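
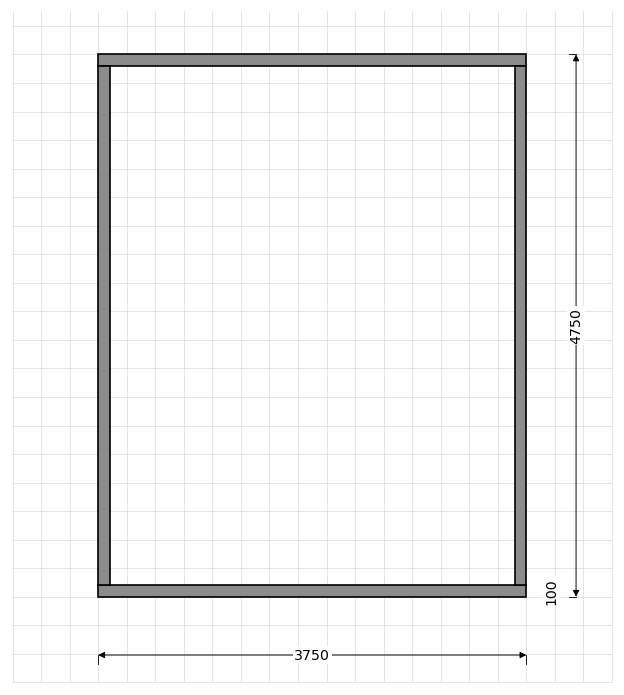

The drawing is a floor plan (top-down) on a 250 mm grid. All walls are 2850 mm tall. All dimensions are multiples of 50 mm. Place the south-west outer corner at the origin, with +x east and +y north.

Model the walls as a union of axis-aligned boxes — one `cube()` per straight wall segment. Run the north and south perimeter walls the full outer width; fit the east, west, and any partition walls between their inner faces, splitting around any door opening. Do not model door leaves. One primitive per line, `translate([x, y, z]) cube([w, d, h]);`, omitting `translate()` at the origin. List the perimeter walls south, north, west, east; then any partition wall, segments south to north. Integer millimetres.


cube([3750, 100, 2850]);
translate([0, 4650, 0]) cube([3750, 100, 2850]);
translate([0, 100, 0]) cube([100, 4550, 2850]);
translate([3650, 100, 0]) cube([100, 4550, 2850]);


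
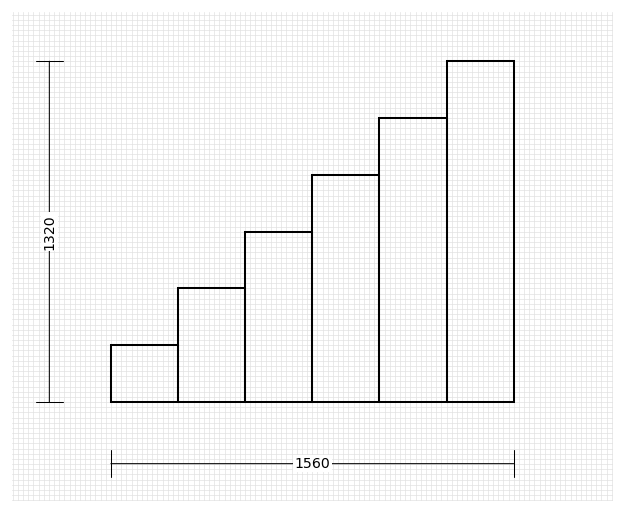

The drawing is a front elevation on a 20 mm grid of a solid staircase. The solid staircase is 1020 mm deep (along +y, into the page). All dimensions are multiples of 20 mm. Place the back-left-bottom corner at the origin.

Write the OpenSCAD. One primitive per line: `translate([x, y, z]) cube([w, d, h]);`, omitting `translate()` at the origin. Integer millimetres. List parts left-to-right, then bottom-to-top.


cube([260, 1020, 220]);
translate([260, 0, 0]) cube([260, 1020, 440]);
translate([520, 0, 0]) cube([260, 1020, 660]);
translate([780, 0, 0]) cube([260, 1020, 880]);
translate([1040, 0, 0]) cube([260, 1020, 1100]);
translate([1300, 0, 0]) cube([260, 1020, 1320]);


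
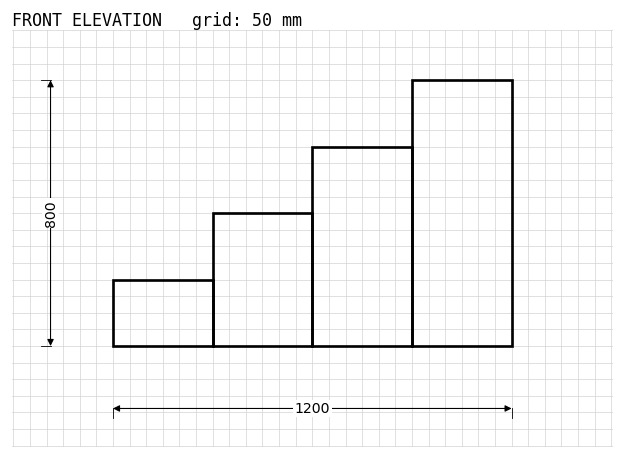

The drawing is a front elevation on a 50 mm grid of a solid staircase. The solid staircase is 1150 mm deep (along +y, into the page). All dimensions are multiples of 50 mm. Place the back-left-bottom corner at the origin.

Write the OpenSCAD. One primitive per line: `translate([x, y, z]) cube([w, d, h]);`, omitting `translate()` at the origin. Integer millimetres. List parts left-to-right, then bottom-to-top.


cube([300, 1150, 200]);
translate([300, 0, 0]) cube([300, 1150, 400]);
translate([600, 0, 0]) cube([300, 1150, 600]);
translate([900, 0, 0]) cube([300, 1150, 800]);


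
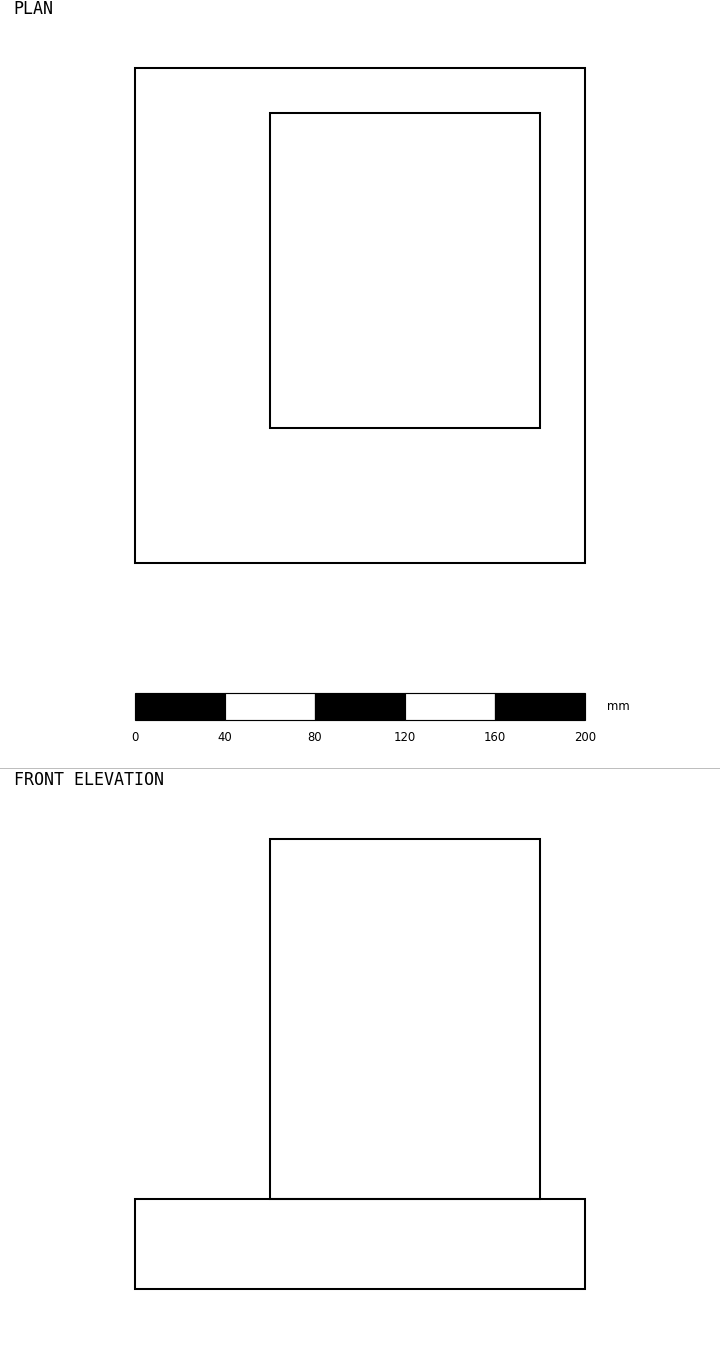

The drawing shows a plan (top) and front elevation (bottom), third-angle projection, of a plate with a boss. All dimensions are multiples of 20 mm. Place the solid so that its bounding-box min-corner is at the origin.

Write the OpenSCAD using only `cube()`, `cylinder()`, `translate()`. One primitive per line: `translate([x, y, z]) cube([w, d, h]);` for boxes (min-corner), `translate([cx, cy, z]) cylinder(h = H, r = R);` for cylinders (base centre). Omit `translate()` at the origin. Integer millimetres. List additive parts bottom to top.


cube([200, 220, 40]);
translate([60, 60, 40]) cube([120, 140, 160]);


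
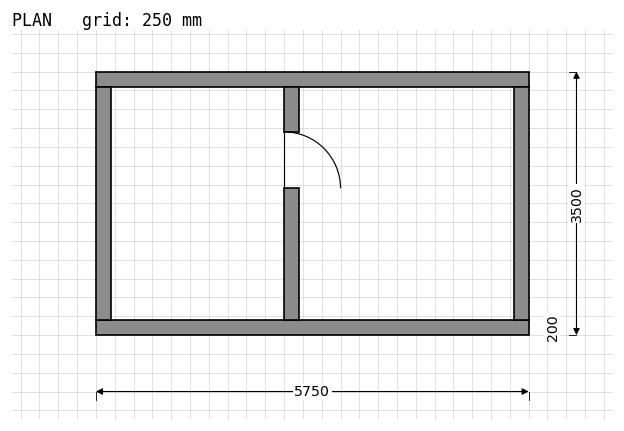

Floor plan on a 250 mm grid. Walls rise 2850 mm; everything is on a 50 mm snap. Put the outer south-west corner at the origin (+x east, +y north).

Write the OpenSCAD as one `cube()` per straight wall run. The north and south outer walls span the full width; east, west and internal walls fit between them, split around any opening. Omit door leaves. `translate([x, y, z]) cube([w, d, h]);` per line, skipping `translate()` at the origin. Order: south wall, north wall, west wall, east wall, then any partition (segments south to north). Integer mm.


cube([5750, 200, 2850]);
translate([0, 3300, 0]) cube([5750, 200, 2850]);
translate([0, 200, 0]) cube([200, 3100, 2850]);
translate([5550, 200, 0]) cube([200, 3100, 2850]);
translate([2500, 200, 0]) cube([200, 1750, 2850]);
translate([2500, 2700, 0]) cube([200, 600, 2850]);


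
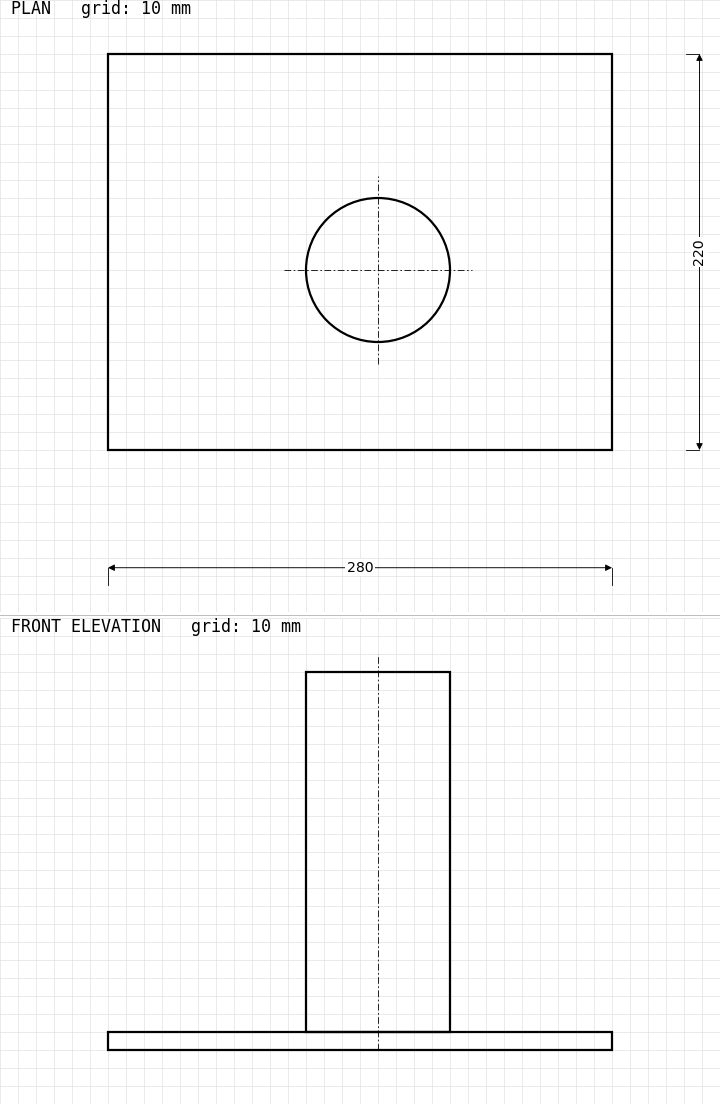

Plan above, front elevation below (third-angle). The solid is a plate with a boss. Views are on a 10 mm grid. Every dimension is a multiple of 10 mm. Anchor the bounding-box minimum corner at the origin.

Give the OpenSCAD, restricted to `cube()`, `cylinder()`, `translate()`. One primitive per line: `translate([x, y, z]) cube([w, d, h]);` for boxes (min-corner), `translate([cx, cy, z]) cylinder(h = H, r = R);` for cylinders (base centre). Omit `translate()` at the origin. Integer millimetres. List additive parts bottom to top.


cube([280, 220, 10]);
translate([150, 100, 10]) cylinder(h = 200, r = 40);


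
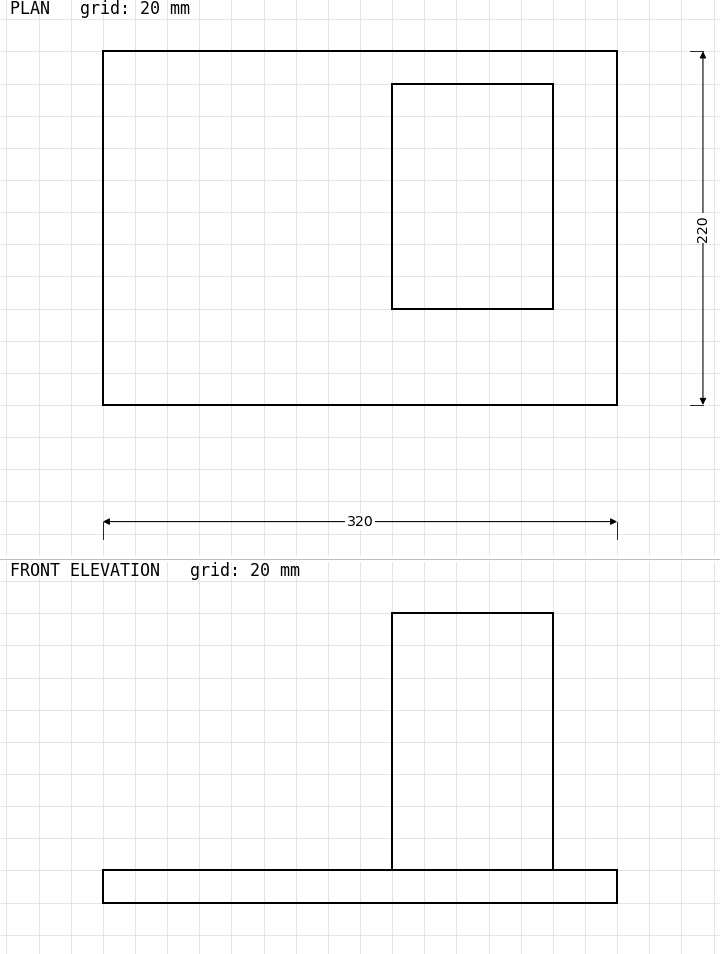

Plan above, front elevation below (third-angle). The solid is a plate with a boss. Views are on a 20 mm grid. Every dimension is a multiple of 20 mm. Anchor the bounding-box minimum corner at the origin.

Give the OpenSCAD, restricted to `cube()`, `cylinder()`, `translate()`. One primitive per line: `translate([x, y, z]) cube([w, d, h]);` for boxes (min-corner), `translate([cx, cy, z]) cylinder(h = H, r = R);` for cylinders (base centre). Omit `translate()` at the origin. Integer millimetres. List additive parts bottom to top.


cube([320, 220, 20]);
translate([180, 60, 20]) cube([100, 140, 160]);


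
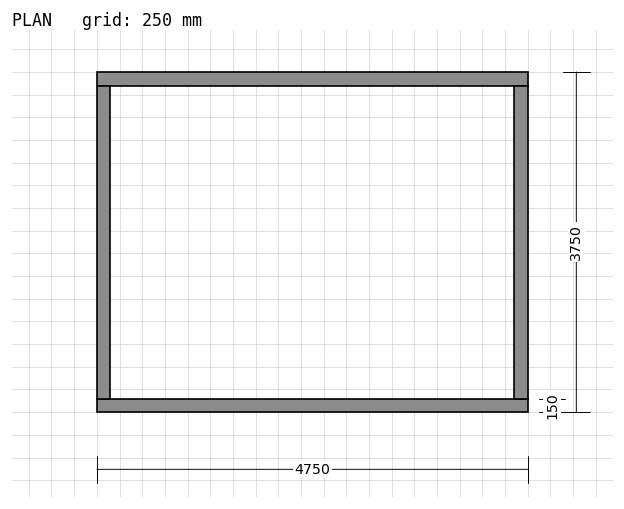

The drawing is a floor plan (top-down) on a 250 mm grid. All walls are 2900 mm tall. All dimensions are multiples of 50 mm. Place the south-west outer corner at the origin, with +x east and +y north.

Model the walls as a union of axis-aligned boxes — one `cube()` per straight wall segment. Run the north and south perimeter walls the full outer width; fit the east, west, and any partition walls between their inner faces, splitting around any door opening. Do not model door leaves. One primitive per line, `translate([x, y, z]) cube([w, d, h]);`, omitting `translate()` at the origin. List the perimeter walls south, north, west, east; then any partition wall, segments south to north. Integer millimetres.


cube([4750, 150, 2900]);
translate([0, 3600, 0]) cube([4750, 150, 2900]);
translate([0, 150, 0]) cube([150, 3450, 2900]);
translate([4600, 150, 0]) cube([150, 3450, 2900]);


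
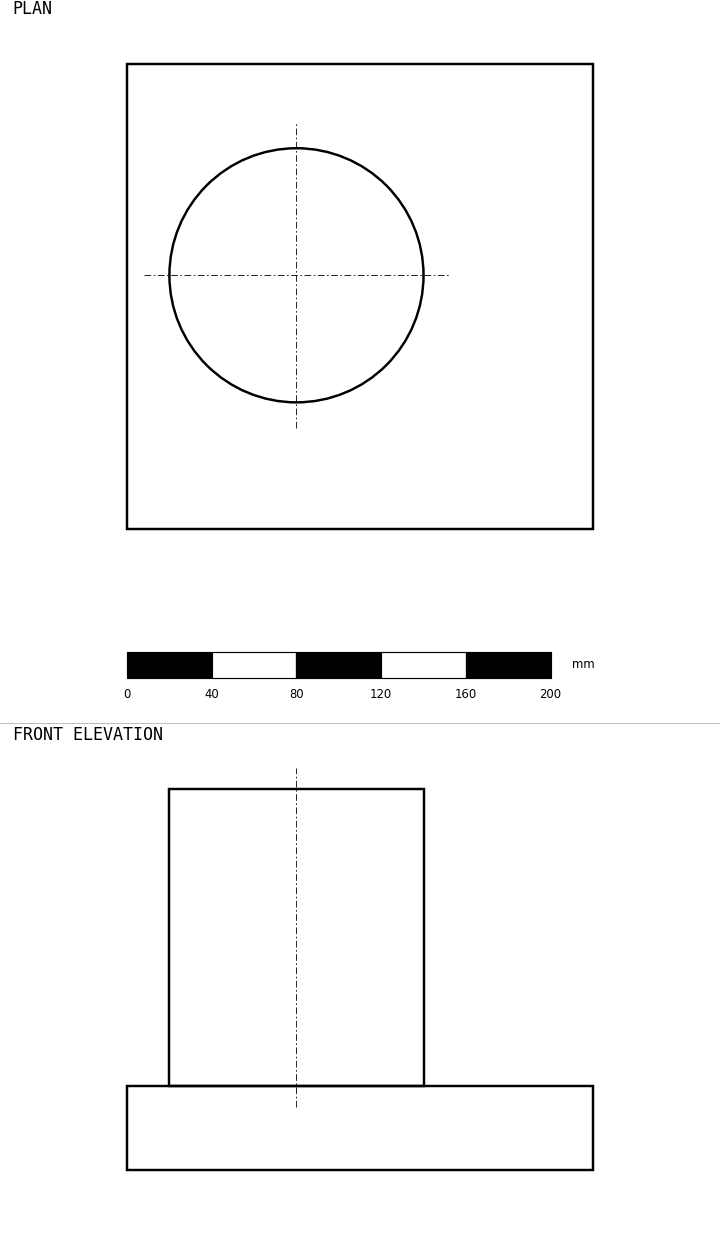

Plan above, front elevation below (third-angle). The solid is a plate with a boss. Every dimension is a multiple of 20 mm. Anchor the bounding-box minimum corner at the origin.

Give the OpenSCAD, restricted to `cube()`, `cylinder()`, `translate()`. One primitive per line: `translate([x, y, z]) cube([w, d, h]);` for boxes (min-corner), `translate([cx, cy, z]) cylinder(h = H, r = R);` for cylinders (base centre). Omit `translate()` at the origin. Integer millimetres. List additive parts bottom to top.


cube([220, 220, 40]);
translate([80, 120, 40]) cylinder(h = 140, r = 60);


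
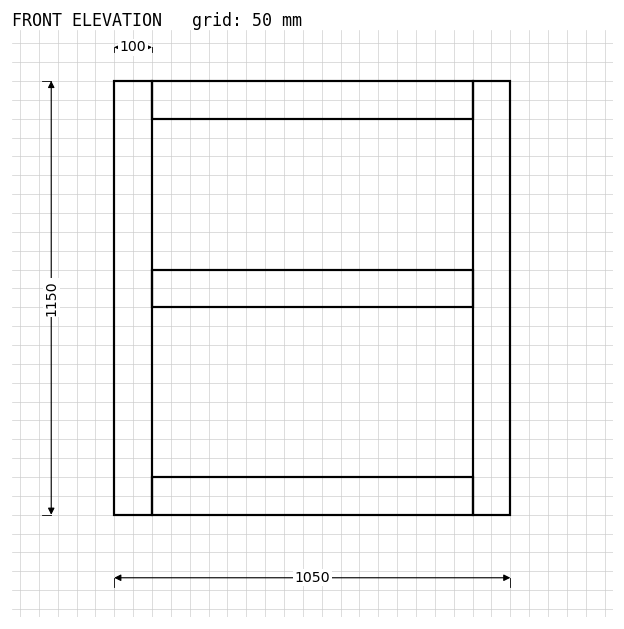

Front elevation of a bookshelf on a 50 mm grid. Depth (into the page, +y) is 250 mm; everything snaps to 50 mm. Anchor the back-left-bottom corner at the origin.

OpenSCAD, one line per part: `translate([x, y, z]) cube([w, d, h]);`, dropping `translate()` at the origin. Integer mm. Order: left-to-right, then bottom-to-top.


cube([100, 250, 1150]);
translate([100, 0, 0]) cube([850, 250, 100]);
translate([100, 0, 550]) cube([850, 250, 100]);
translate([100, 0, 1050]) cube([850, 250, 100]);
translate([950, 0, 0]) cube([100, 250, 1150]);


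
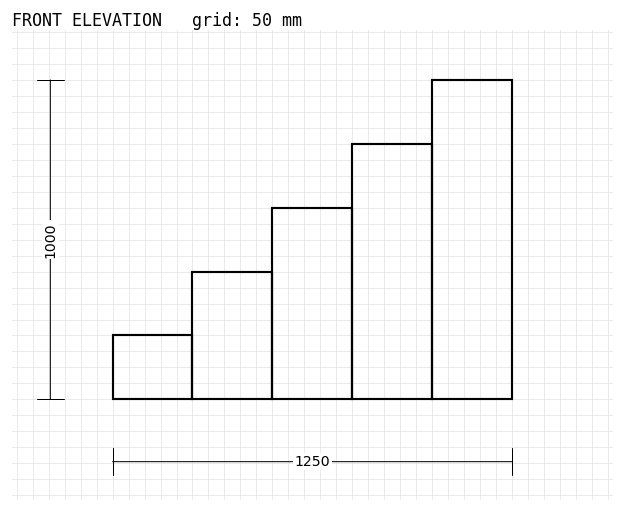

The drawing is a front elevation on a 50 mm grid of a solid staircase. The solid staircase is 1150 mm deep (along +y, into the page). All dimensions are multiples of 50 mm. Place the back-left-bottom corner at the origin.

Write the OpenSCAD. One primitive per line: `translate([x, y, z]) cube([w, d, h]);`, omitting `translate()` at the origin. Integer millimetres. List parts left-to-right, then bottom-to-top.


cube([250, 1150, 200]);
translate([250, 0, 0]) cube([250, 1150, 400]);
translate([500, 0, 0]) cube([250, 1150, 600]);
translate([750, 0, 0]) cube([250, 1150, 800]);
translate([1000, 0, 0]) cube([250, 1150, 1000]);


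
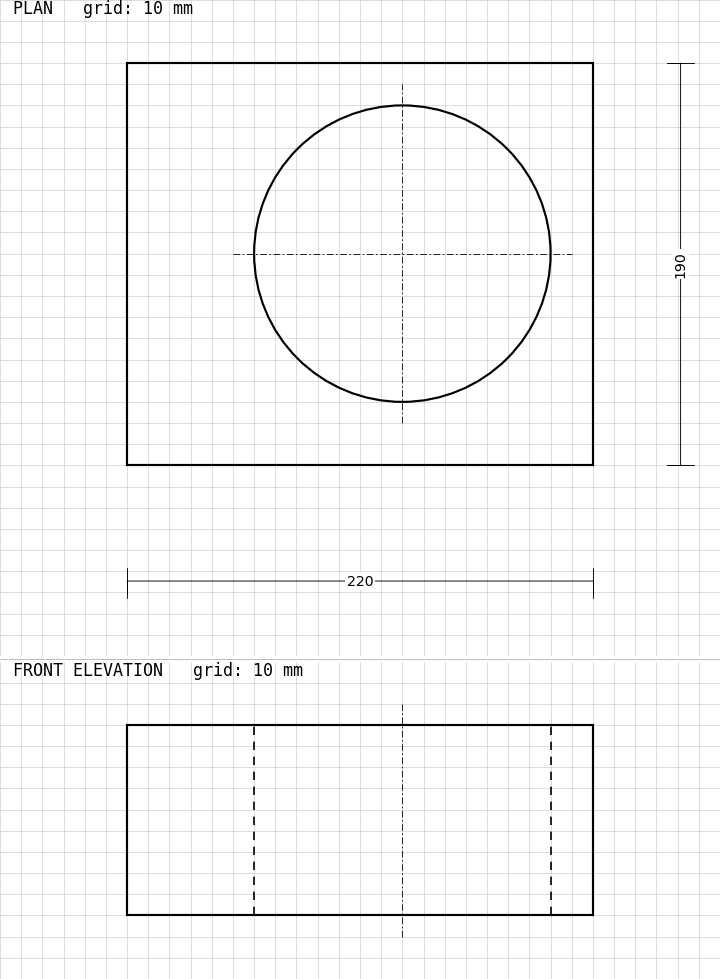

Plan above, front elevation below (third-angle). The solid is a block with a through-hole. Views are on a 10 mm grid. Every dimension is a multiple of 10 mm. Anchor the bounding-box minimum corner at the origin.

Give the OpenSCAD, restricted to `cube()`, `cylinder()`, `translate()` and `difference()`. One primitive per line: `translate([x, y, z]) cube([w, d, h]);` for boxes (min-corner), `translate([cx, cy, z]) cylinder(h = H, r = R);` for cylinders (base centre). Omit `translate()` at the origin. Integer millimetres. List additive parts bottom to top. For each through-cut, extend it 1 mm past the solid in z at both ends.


difference() {
  cube([220, 190, 90]);
  translate([130, 100, -1]) cylinder(h = 92, r = 70);
}


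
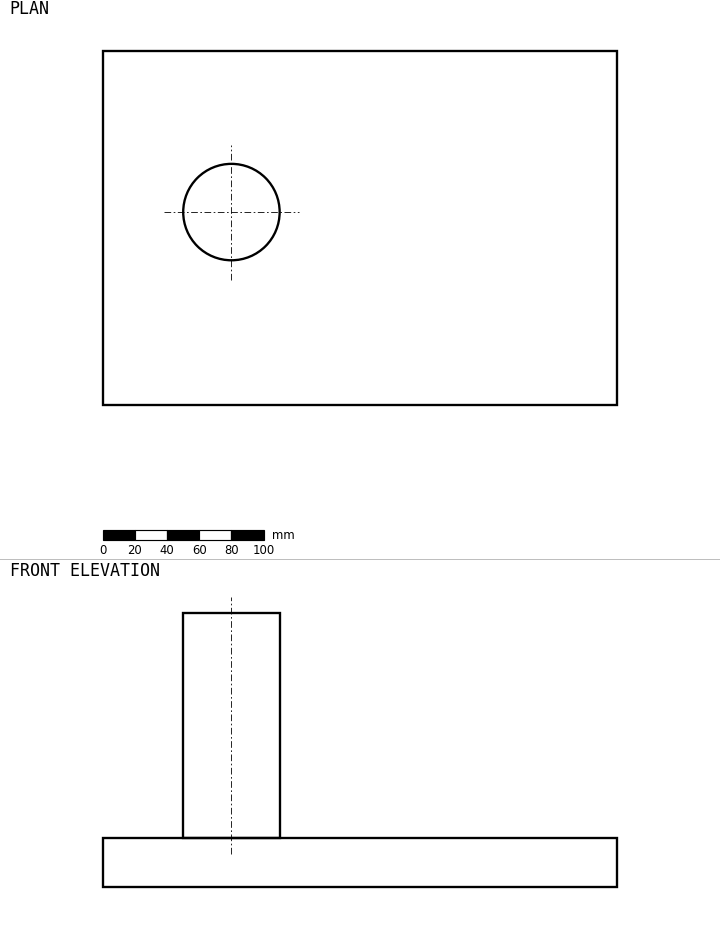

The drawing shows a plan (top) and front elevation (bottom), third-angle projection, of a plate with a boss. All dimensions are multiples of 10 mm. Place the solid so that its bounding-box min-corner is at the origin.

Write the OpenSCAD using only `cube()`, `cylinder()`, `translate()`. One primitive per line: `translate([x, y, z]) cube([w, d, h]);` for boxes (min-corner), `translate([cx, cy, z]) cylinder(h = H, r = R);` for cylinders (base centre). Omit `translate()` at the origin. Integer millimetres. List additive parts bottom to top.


cube([320, 220, 30]);
translate([80, 120, 30]) cylinder(h = 140, r = 30);


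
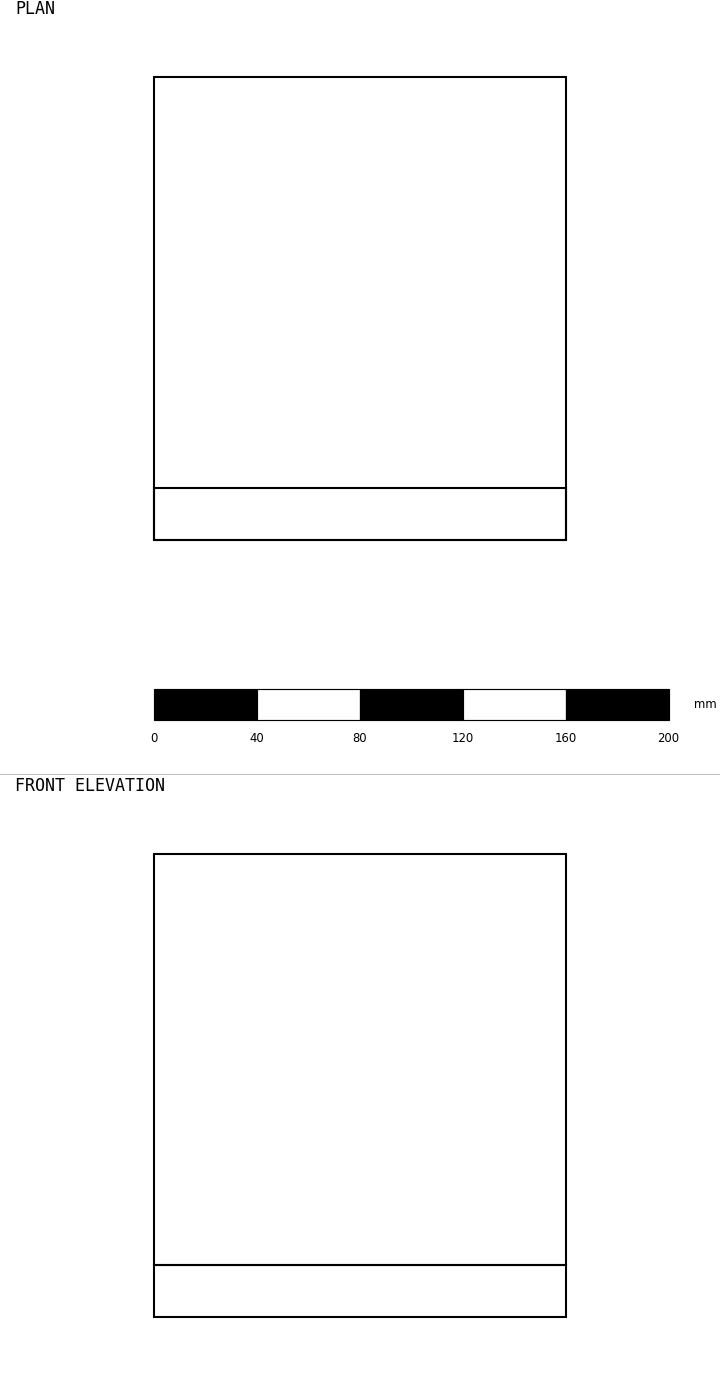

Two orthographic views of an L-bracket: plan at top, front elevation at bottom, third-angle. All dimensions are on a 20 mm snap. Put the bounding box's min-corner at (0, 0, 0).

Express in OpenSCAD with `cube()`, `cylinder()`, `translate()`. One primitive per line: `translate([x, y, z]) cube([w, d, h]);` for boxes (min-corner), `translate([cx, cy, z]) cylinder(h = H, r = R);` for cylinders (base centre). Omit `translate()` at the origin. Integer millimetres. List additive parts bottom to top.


cube([160, 180, 20]);
translate([0, 0, 20]) cube([160, 20, 160]);


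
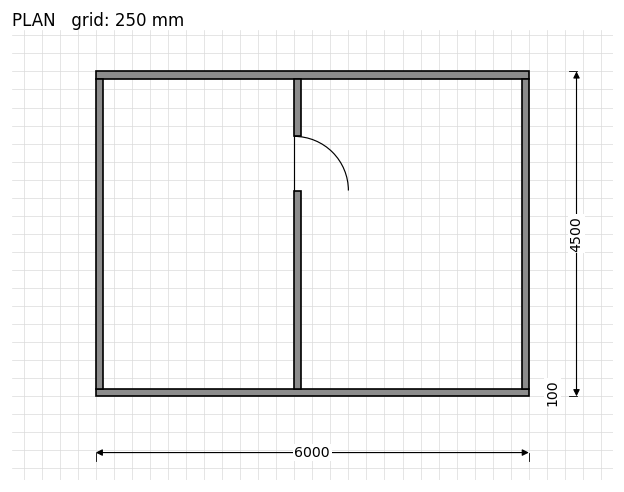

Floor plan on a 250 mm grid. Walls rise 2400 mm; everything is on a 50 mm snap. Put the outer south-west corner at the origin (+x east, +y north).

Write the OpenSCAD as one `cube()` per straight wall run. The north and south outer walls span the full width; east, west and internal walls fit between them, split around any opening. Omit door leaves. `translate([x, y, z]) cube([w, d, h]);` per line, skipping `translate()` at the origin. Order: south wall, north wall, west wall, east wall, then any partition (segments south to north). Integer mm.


cube([6000, 100, 2400]);
translate([0, 4400, 0]) cube([6000, 100, 2400]);
translate([0, 100, 0]) cube([100, 4300, 2400]);
translate([5900, 100, 0]) cube([100, 4300, 2400]);
translate([2750, 100, 0]) cube([100, 2750, 2400]);
translate([2750, 3600, 0]) cube([100, 800, 2400]);


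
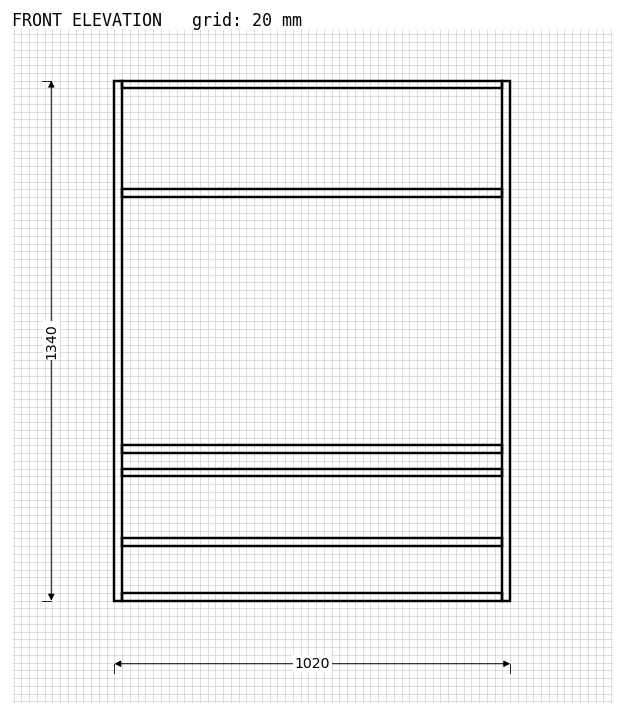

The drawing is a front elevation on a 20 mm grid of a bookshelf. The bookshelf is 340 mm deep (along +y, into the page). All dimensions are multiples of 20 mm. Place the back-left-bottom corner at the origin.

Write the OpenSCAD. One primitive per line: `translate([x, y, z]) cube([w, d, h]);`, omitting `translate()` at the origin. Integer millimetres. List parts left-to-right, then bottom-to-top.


cube([20, 340, 1340]);
translate([20, 0, 0]) cube([980, 340, 20]);
translate([20, 0, 140]) cube([980, 340, 20]);
translate([20, 0, 320]) cube([980, 340, 20]);
translate([20, 0, 380]) cube([980, 340, 20]);
translate([20, 0, 1040]) cube([980, 340, 20]);
translate([20, 0, 1320]) cube([980, 340, 20]);
translate([1000, 0, 0]) cube([20, 340, 1340]);


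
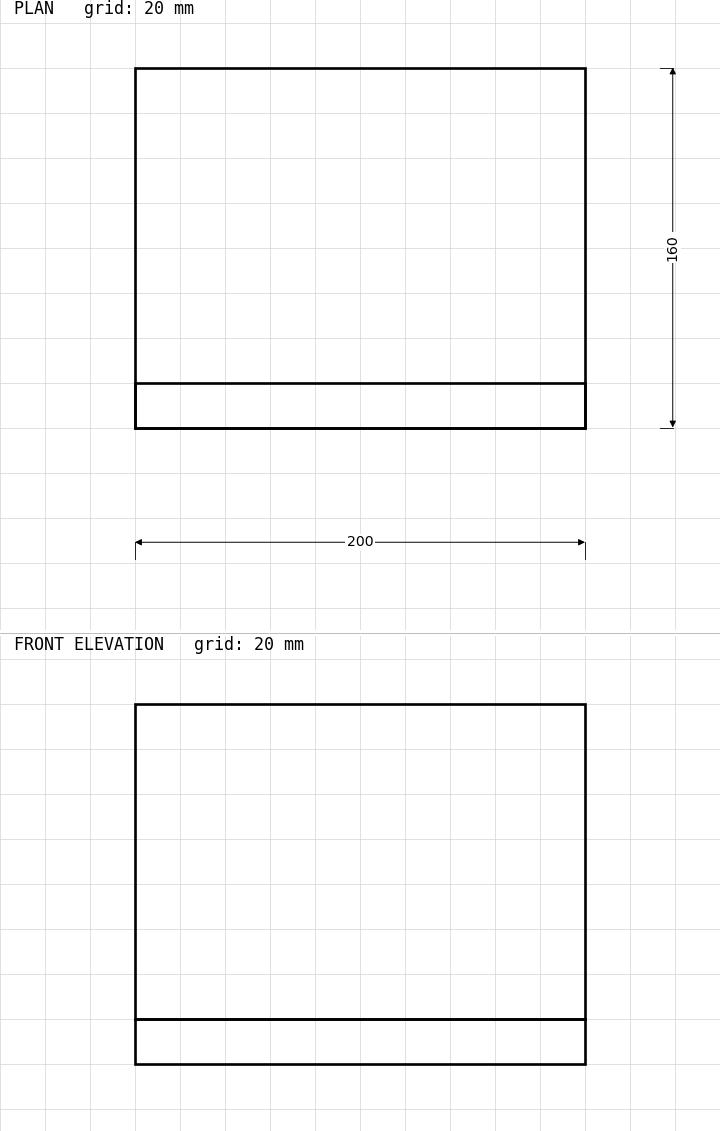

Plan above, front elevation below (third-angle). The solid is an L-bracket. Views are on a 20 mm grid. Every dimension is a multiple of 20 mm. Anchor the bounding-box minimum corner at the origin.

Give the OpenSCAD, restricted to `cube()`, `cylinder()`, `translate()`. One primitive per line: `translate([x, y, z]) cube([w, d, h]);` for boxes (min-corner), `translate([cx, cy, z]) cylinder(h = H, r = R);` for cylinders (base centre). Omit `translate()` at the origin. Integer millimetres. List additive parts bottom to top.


cube([200, 160, 20]);
translate([0, 0, 20]) cube([200, 20, 140]);


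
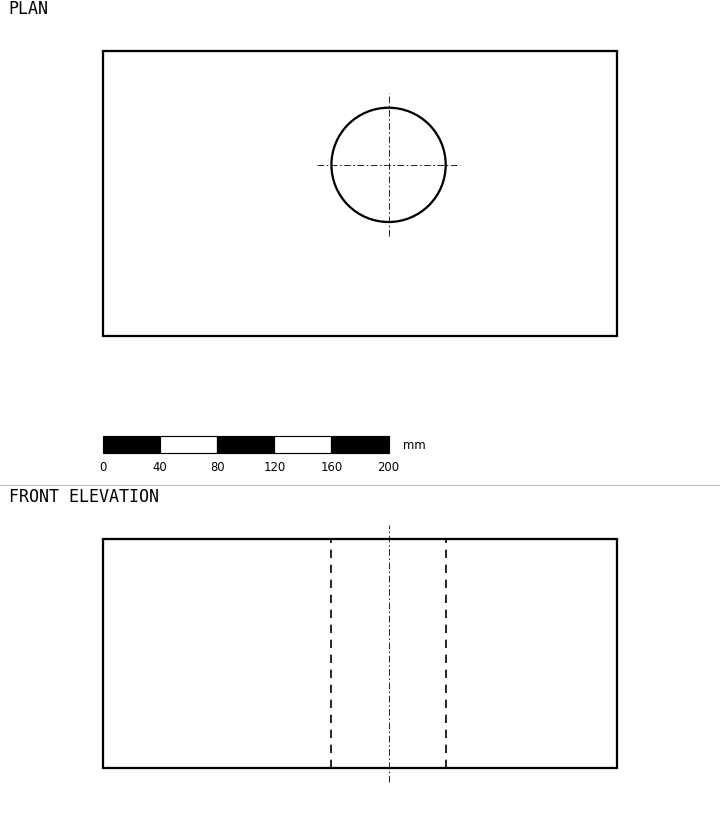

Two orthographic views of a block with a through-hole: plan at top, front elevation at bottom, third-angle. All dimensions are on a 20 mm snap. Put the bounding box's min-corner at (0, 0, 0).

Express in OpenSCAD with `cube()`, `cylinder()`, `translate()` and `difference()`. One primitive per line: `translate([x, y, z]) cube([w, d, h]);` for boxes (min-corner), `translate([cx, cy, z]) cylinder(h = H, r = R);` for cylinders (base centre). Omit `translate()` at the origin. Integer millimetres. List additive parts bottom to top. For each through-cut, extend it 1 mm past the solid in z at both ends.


difference() {
  cube([360, 200, 160]);
  translate([200, 120, -1]) cylinder(h = 162, r = 40);
}


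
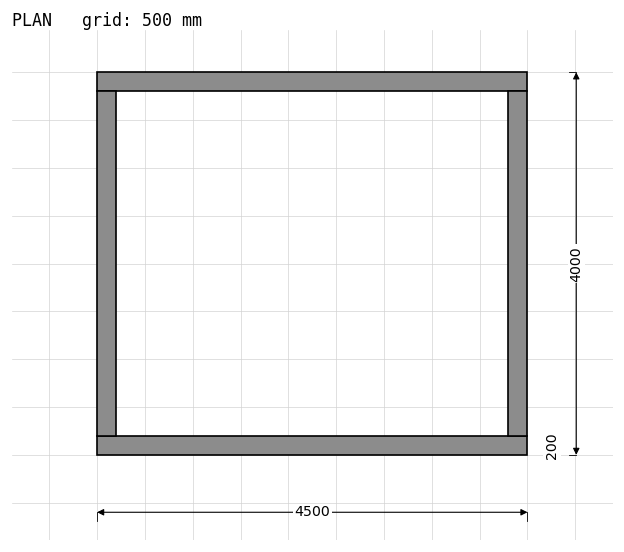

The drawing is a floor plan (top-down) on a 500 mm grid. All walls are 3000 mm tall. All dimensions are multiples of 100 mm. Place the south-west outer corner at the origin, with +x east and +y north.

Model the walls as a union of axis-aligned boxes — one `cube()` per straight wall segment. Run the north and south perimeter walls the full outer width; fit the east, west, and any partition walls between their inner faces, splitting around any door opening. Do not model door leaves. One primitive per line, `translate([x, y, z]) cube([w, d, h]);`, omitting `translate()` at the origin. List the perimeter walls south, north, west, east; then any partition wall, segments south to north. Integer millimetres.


cube([4500, 200, 3000]);
translate([0, 3800, 0]) cube([4500, 200, 3000]);
translate([0, 200, 0]) cube([200, 3600, 3000]);
translate([4300, 200, 0]) cube([200, 3600, 3000]);


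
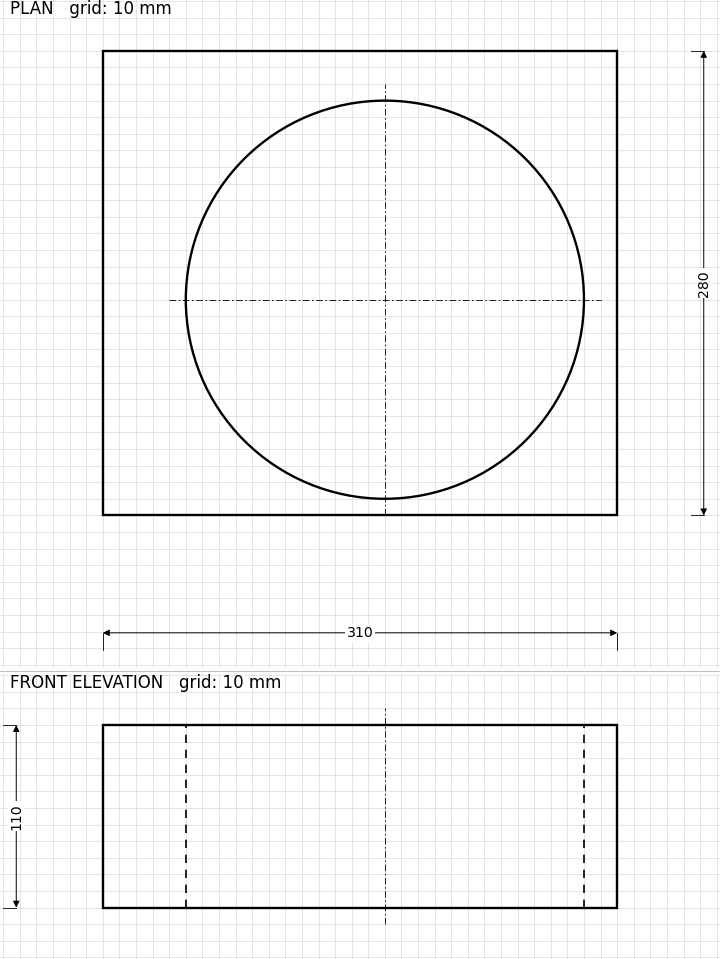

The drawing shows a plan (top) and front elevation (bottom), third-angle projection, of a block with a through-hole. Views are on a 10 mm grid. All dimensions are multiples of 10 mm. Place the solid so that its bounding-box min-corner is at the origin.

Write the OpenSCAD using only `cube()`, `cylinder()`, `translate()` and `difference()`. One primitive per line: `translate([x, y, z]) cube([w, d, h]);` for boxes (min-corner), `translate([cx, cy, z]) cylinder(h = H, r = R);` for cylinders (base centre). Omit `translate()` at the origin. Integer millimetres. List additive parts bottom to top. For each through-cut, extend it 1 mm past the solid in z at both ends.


difference() {
  cube([310, 280, 110]);
  translate([170, 130, -1]) cylinder(h = 112, r = 120);
}


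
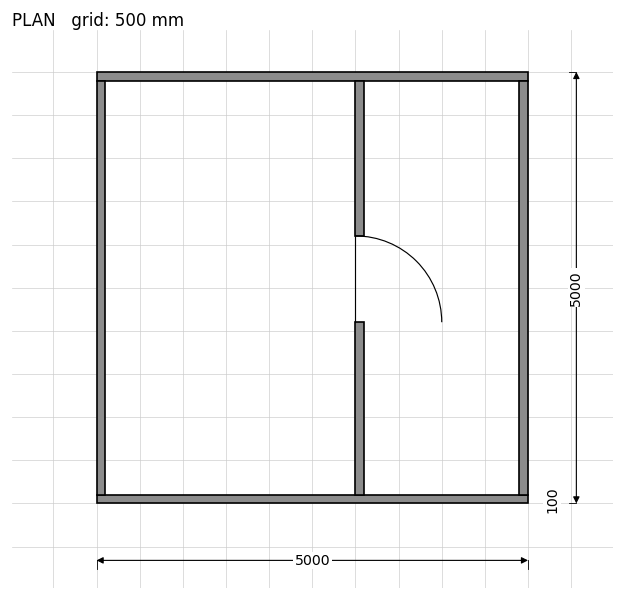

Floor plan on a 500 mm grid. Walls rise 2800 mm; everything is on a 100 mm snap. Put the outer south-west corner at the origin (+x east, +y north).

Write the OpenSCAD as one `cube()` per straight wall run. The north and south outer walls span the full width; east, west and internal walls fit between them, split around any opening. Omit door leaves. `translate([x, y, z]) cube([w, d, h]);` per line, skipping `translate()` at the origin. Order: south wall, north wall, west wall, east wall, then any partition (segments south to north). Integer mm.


cube([5000, 100, 2800]);
translate([0, 4900, 0]) cube([5000, 100, 2800]);
translate([0, 100, 0]) cube([100, 4800, 2800]);
translate([4900, 100, 0]) cube([100, 4800, 2800]);
translate([3000, 100, 0]) cube([100, 2000, 2800]);
translate([3000, 3100, 0]) cube([100, 1800, 2800]);


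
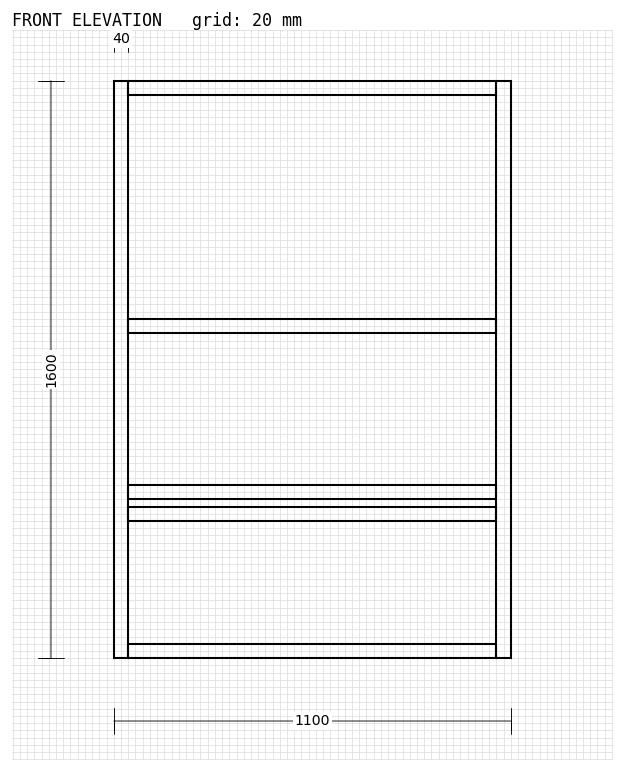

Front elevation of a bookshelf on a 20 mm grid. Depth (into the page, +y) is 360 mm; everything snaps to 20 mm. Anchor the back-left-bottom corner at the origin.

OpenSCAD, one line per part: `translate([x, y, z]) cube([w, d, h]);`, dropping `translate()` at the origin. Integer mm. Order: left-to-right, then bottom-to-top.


cube([40, 360, 1600]);
translate([40, 0, 0]) cube([1020, 360, 40]);
translate([40, 0, 380]) cube([1020, 360, 40]);
translate([40, 0, 440]) cube([1020, 360, 40]);
translate([40, 0, 900]) cube([1020, 360, 40]);
translate([40, 0, 1560]) cube([1020, 360, 40]);
translate([1060, 0, 0]) cube([40, 360, 1600]);


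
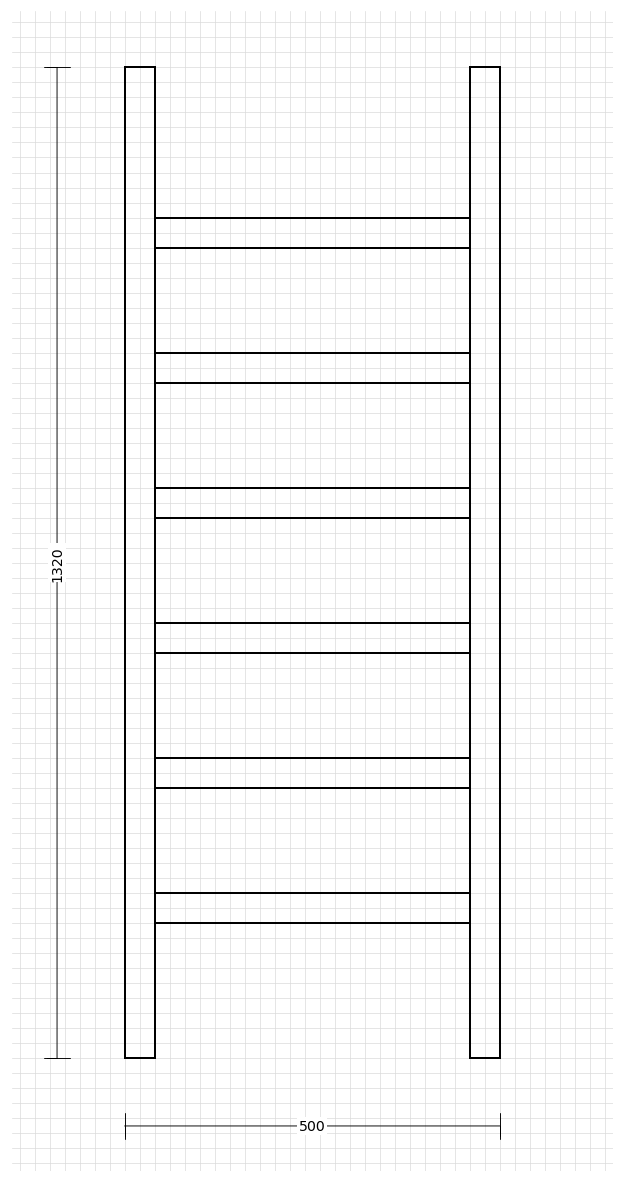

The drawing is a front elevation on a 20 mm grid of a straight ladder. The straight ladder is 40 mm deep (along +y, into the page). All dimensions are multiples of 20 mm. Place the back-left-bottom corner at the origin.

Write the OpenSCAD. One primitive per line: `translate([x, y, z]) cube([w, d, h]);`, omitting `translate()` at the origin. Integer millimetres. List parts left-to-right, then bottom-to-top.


cube([40, 40, 1320]);
translate([40, 0, 180]) cube([420, 40, 40]);
translate([40, 0, 360]) cube([420, 40, 40]);
translate([40, 0, 540]) cube([420, 40, 40]);
translate([40, 0, 720]) cube([420, 40, 40]);
translate([40, 0, 900]) cube([420, 40, 40]);
translate([40, 0, 1080]) cube([420, 40, 40]);
translate([460, 0, 0]) cube([40, 40, 1320]);


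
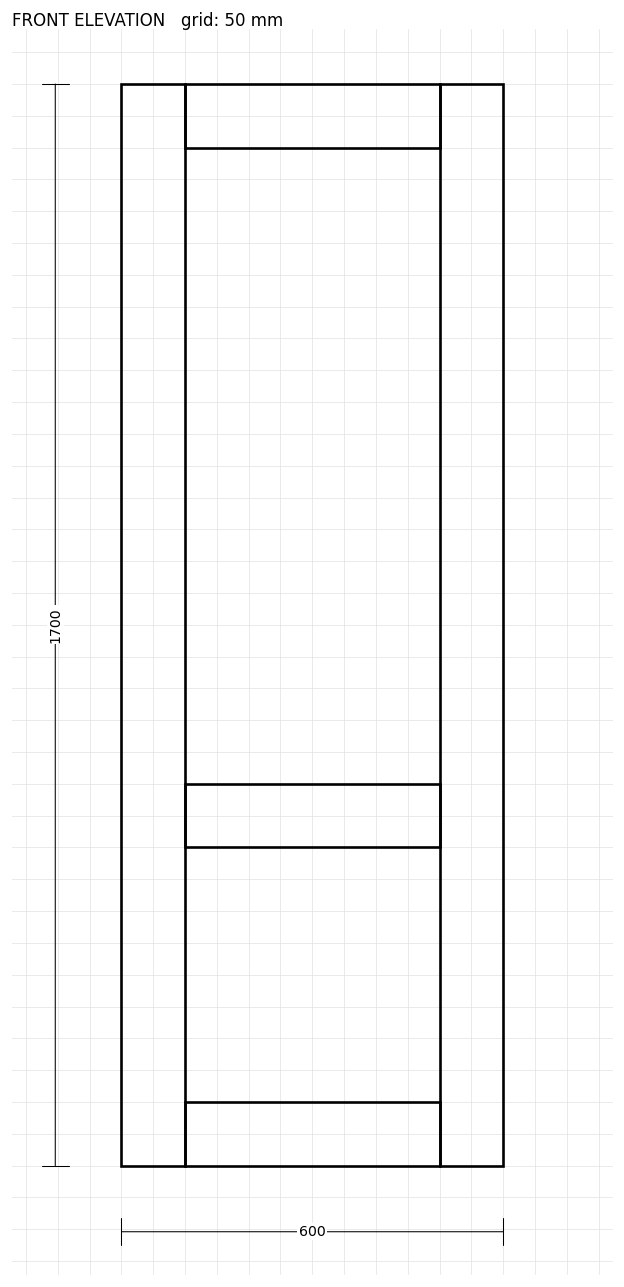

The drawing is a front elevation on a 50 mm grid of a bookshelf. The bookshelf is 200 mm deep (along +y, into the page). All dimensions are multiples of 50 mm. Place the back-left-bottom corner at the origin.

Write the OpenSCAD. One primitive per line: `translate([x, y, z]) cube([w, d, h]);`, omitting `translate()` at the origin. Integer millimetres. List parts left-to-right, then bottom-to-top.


cube([100, 200, 1700]);
translate([100, 0, 0]) cube([400, 200, 100]);
translate([100, 0, 500]) cube([400, 200, 100]);
translate([100, 0, 1600]) cube([400, 200, 100]);
translate([500, 0, 0]) cube([100, 200, 1700]);


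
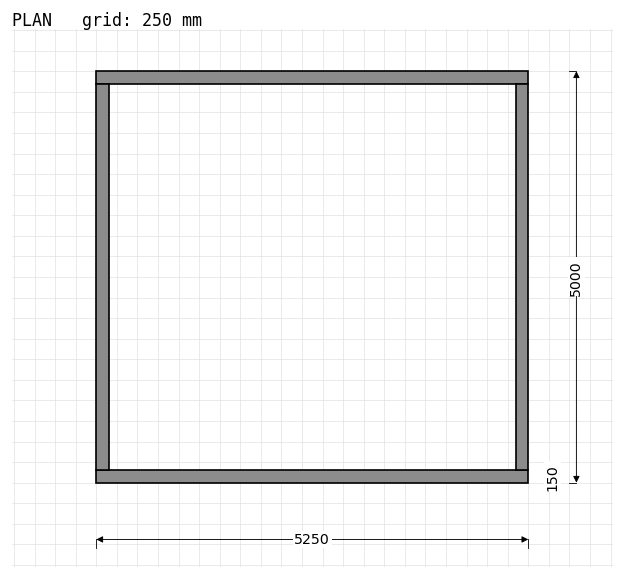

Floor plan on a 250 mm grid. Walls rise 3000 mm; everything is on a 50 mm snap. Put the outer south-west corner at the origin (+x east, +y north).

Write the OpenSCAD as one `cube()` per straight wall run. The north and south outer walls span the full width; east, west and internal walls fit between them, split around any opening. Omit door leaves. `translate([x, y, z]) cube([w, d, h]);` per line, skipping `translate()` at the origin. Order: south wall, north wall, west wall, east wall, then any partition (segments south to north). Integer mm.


cube([5250, 150, 3000]);
translate([0, 4850, 0]) cube([5250, 150, 3000]);
translate([0, 150, 0]) cube([150, 4700, 3000]);
translate([5100, 150, 0]) cube([150, 4700, 3000]);


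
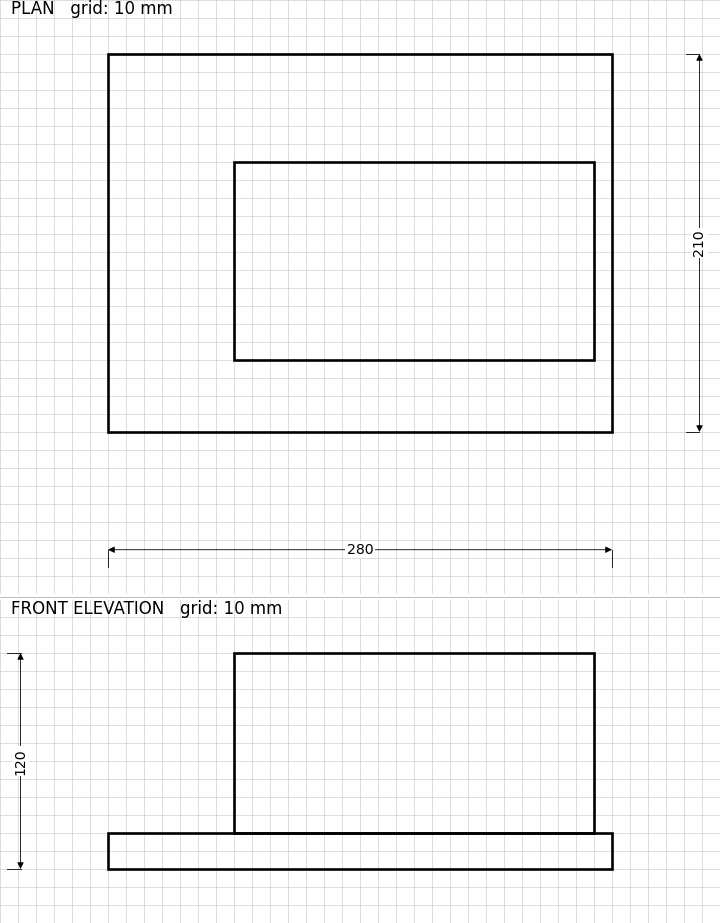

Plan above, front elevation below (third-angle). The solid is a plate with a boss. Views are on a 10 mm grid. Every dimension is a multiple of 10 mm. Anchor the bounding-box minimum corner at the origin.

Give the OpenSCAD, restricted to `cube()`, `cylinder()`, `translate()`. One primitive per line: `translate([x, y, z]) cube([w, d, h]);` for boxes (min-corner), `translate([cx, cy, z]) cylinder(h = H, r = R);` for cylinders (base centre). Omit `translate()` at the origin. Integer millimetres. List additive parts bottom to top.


cube([280, 210, 20]);
translate([70, 40, 20]) cube([200, 110, 100]);


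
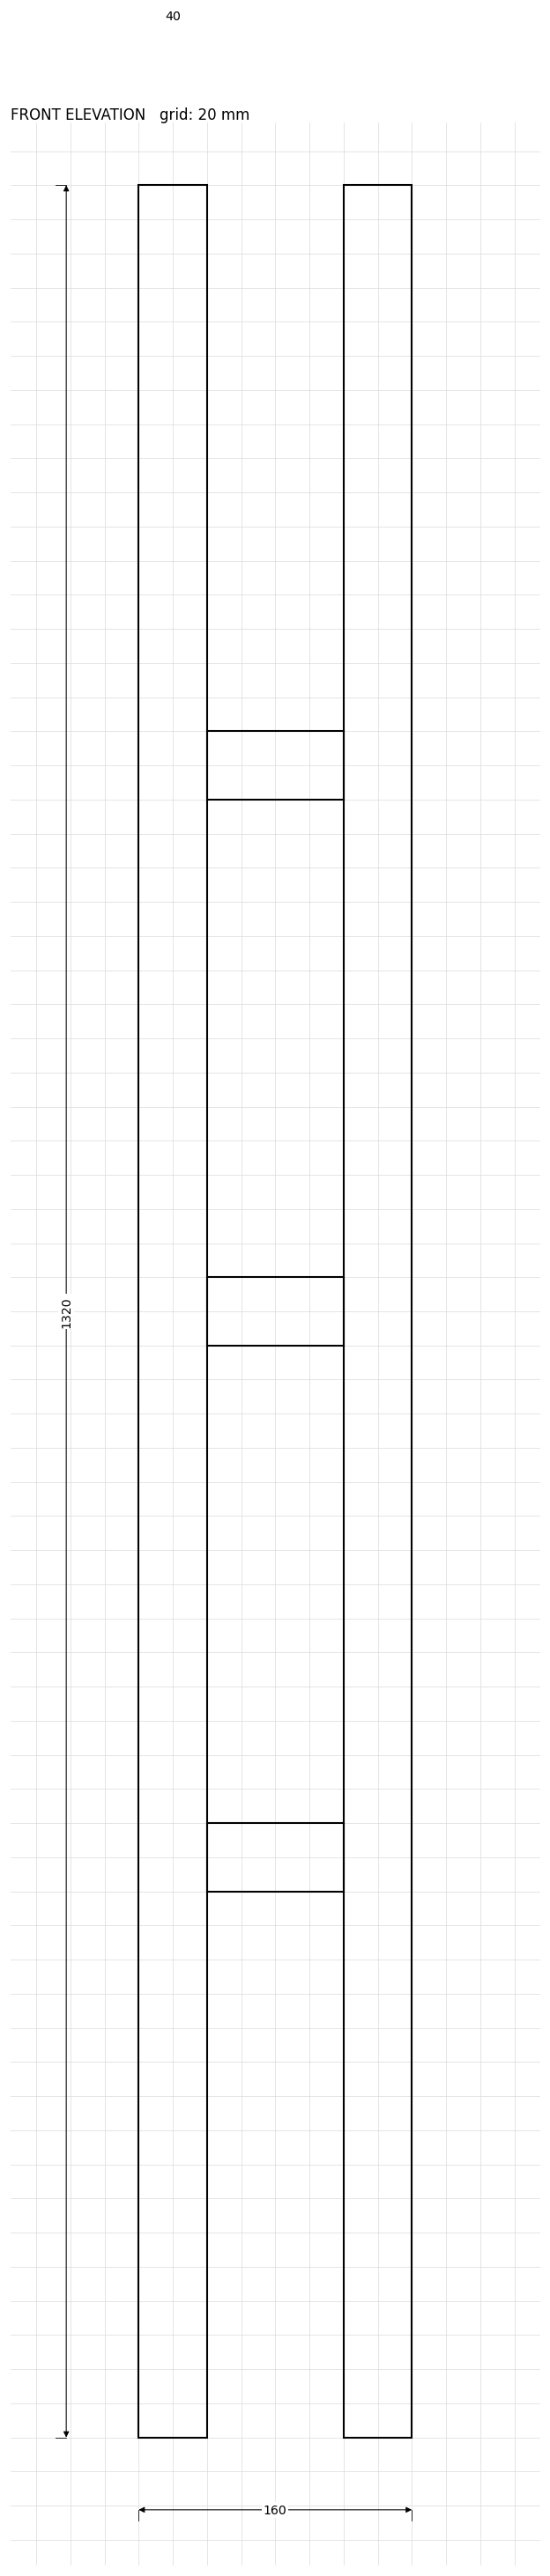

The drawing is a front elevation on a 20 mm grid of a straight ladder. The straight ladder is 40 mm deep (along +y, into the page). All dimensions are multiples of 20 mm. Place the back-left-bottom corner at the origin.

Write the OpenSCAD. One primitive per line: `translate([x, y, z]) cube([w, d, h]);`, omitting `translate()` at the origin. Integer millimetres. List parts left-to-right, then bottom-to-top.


cube([40, 40, 1320]);
translate([40, 0, 320]) cube([80, 40, 40]);
translate([40, 0, 640]) cube([80, 40, 40]);
translate([40, 0, 960]) cube([80, 40, 40]);
translate([120, 0, 0]) cube([40, 40, 1320]);


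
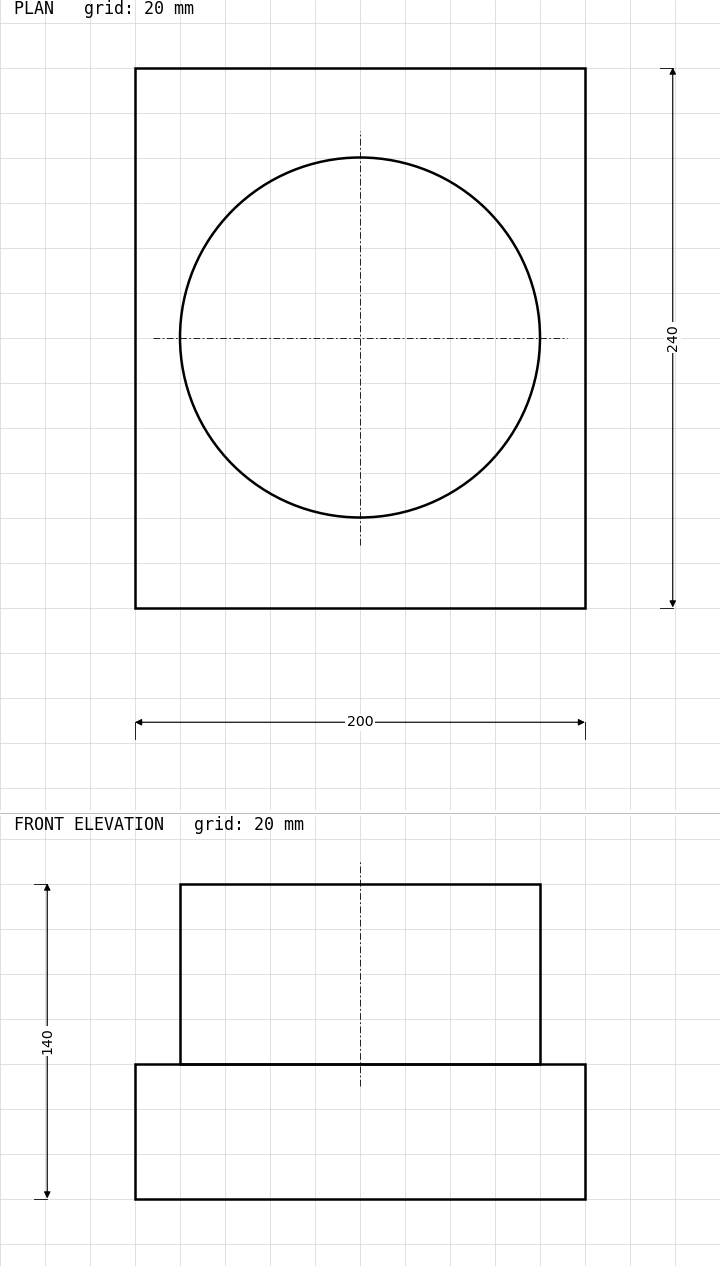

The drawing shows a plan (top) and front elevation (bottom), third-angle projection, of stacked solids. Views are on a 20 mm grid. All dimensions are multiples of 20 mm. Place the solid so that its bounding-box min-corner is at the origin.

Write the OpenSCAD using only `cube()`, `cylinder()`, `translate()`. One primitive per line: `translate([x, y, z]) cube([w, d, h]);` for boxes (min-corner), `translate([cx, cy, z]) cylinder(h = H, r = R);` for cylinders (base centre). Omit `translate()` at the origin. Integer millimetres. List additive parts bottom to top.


cube([200, 240, 60]);
translate([100, 120, 60]) cylinder(h = 80, r = 80);


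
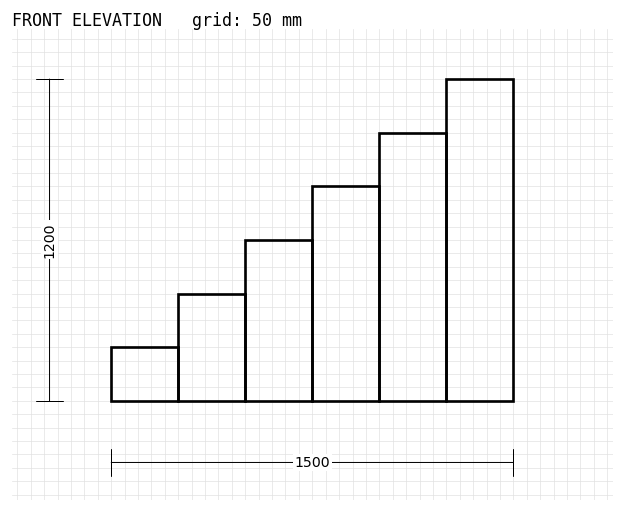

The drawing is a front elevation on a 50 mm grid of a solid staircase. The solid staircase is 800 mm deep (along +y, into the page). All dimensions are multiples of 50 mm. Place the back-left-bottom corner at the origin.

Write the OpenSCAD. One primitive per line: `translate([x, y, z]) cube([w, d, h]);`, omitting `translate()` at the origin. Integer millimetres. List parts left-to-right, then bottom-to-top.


cube([250, 800, 200]);
translate([250, 0, 0]) cube([250, 800, 400]);
translate([500, 0, 0]) cube([250, 800, 600]);
translate([750, 0, 0]) cube([250, 800, 800]);
translate([1000, 0, 0]) cube([250, 800, 1000]);
translate([1250, 0, 0]) cube([250, 800, 1200]);


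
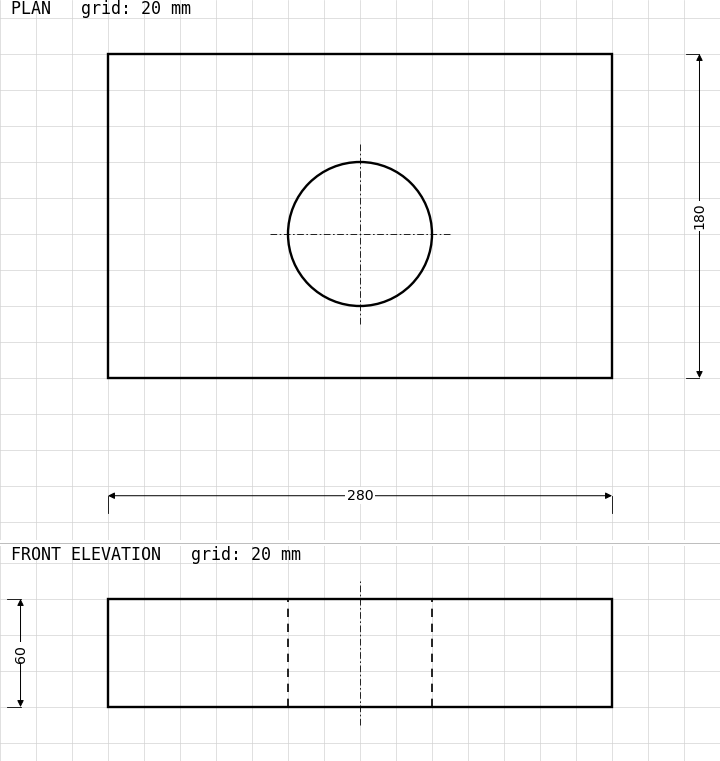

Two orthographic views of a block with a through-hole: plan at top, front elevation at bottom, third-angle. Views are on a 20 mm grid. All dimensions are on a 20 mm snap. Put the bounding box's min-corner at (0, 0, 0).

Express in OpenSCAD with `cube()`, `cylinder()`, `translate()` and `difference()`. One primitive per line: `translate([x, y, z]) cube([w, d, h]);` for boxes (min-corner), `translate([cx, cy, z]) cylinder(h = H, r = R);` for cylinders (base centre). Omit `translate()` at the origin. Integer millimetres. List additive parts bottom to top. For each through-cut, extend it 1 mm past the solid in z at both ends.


difference() {
  cube([280, 180, 60]);
  translate([140, 80, -1]) cylinder(h = 62, r = 40);
}


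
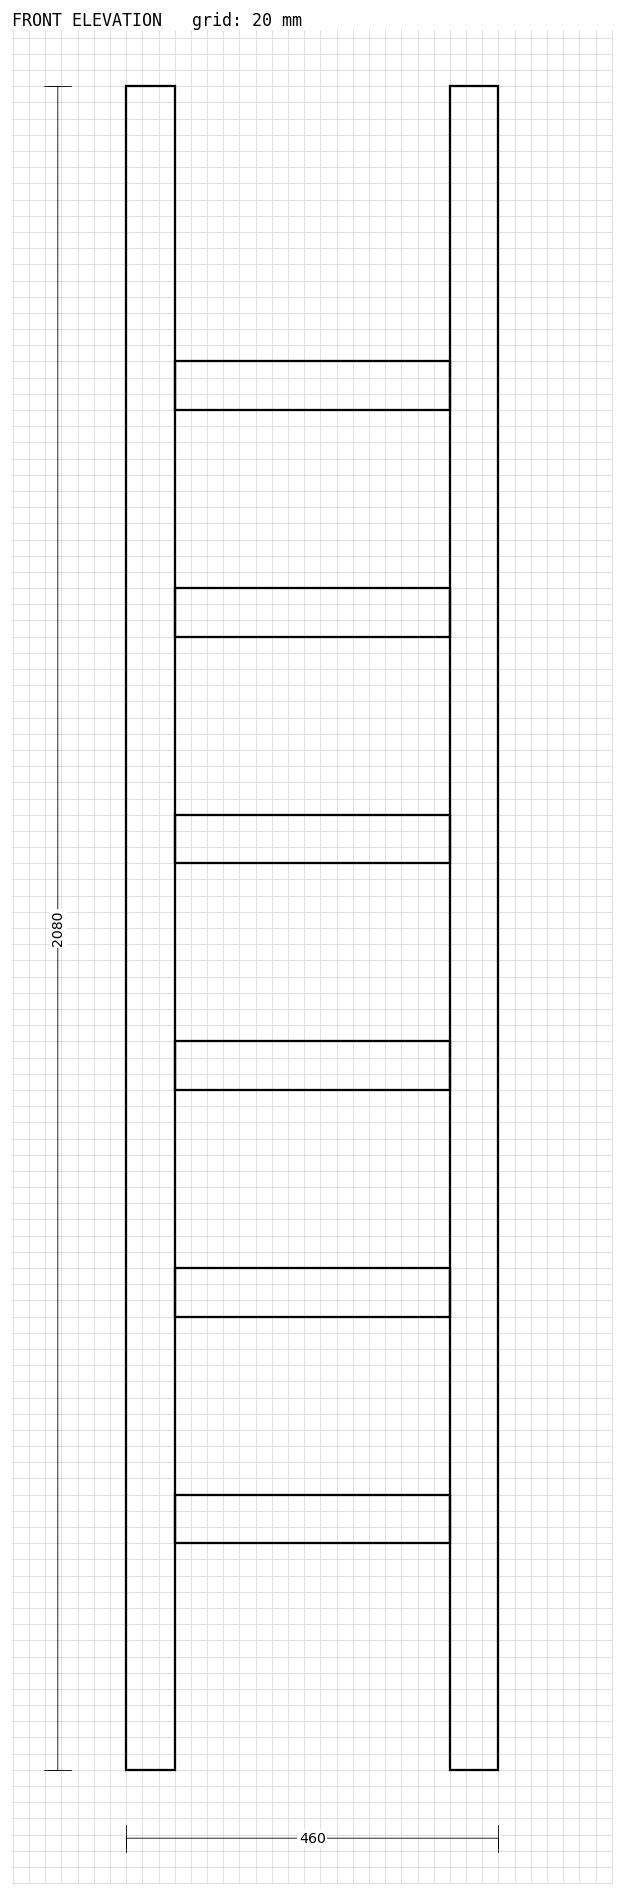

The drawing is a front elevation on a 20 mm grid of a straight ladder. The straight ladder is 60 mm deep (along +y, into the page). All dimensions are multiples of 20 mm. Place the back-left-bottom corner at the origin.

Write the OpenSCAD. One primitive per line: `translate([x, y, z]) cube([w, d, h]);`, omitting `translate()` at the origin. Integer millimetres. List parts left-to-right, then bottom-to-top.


cube([60, 60, 2080]);
translate([60, 0, 280]) cube([340, 60, 60]);
translate([60, 0, 560]) cube([340, 60, 60]);
translate([60, 0, 840]) cube([340, 60, 60]);
translate([60, 0, 1120]) cube([340, 60, 60]);
translate([60, 0, 1400]) cube([340, 60, 60]);
translate([60, 0, 1680]) cube([340, 60, 60]);
translate([400, 0, 0]) cube([60, 60, 2080]);


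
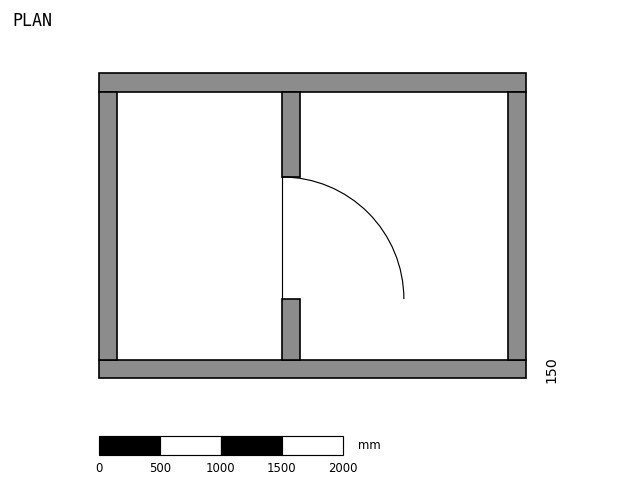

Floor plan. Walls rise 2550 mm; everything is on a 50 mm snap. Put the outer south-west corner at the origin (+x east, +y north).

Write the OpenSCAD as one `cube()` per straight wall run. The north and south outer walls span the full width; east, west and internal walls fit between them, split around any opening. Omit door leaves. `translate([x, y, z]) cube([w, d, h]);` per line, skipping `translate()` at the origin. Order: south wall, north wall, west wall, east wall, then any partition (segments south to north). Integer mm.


cube([3500, 150, 2550]);
translate([0, 2350, 0]) cube([3500, 150, 2550]);
translate([0, 150, 0]) cube([150, 2200, 2550]);
translate([3350, 150, 0]) cube([150, 2200, 2550]);
translate([1500, 150, 0]) cube([150, 500, 2550]);
translate([1500, 1650, 0]) cube([150, 700, 2550]);


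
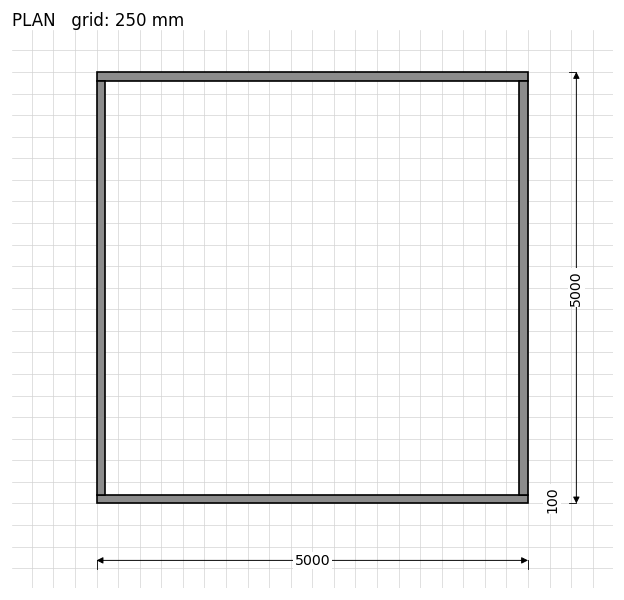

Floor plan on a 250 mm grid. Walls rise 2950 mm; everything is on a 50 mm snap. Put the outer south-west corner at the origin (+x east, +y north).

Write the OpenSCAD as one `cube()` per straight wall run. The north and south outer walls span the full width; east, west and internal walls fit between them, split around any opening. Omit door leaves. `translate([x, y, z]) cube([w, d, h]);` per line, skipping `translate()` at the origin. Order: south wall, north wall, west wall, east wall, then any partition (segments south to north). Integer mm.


cube([5000, 100, 2950]);
translate([0, 4900, 0]) cube([5000, 100, 2950]);
translate([0, 100, 0]) cube([100, 4800, 2950]);
translate([4900, 100, 0]) cube([100, 4800, 2950]);


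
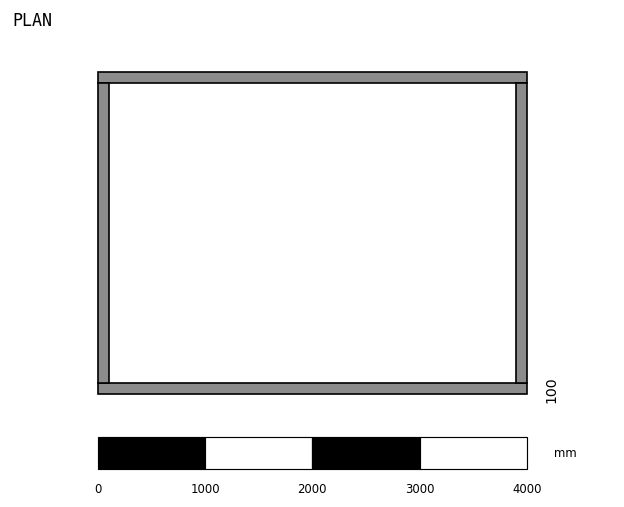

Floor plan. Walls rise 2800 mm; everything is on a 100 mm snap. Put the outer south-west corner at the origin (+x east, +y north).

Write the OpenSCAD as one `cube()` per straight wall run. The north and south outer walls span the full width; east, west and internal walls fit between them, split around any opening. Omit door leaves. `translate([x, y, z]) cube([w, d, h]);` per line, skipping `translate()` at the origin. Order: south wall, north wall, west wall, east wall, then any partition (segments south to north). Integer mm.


cube([4000, 100, 2800]);
translate([0, 2900, 0]) cube([4000, 100, 2800]);
translate([0, 100, 0]) cube([100, 2800, 2800]);
translate([3900, 100, 0]) cube([100, 2800, 2800]);


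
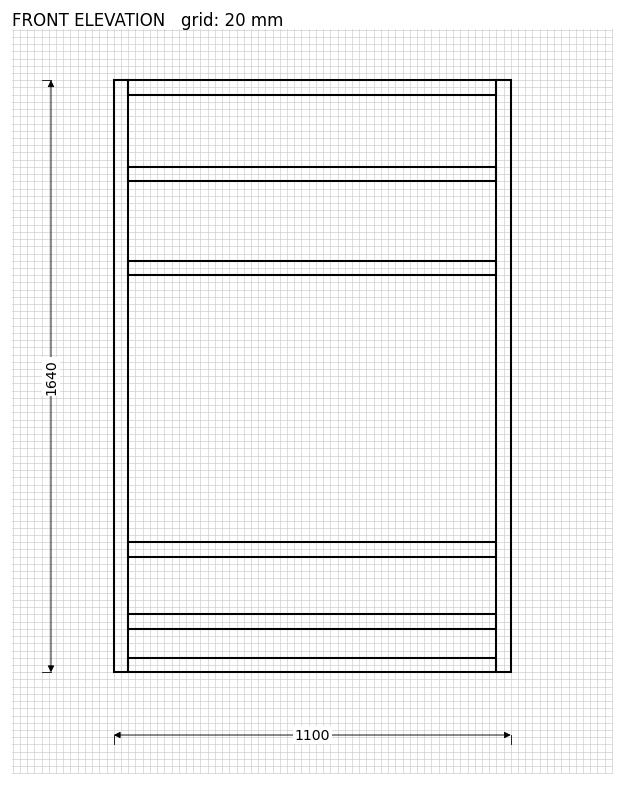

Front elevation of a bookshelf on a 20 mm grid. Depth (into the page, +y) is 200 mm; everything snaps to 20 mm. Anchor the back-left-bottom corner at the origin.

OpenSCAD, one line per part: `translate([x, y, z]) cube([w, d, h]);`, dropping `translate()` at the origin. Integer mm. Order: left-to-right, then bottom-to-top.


cube([40, 200, 1640]);
translate([40, 0, 0]) cube([1020, 200, 40]);
translate([40, 0, 120]) cube([1020, 200, 40]);
translate([40, 0, 320]) cube([1020, 200, 40]);
translate([40, 0, 1100]) cube([1020, 200, 40]);
translate([40, 0, 1360]) cube([1020, 200, 40]);
translate([40, 0, 1600]) cube([1020, 200, 40]);
translate([1060, 0, 0]) cube([40, 200, 1640]);


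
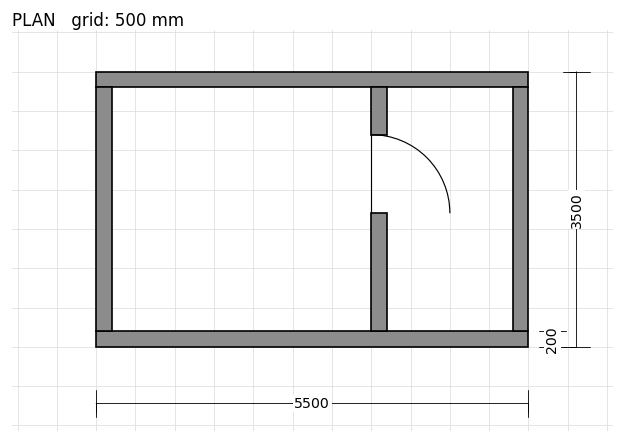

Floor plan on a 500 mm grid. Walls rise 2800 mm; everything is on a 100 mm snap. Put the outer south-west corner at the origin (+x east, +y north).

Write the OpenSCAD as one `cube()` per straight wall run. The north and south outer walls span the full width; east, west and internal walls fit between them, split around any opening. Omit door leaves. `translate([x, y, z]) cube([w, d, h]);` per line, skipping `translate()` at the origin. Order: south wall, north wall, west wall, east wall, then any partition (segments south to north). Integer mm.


cube([5500, 200, 2800]);
translate([0, 3300, 0]) cube([5500, 200, 2800]);
translate([0, 200, 0]) cube([200, 3100, 2800]);
translate([5300, 200, 0]) cube([200, 3100, 2800]);
translate([3500, 200, 0]) cube([200, 1500, 2800]);
translate([3500, 2700, 0]) cube([200, 600, 2800]);


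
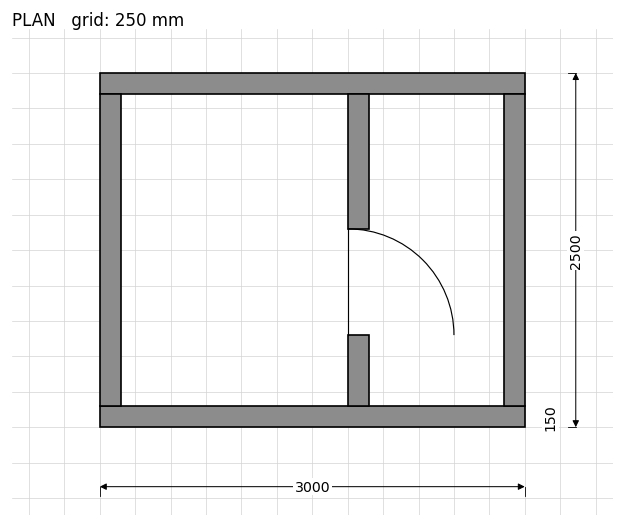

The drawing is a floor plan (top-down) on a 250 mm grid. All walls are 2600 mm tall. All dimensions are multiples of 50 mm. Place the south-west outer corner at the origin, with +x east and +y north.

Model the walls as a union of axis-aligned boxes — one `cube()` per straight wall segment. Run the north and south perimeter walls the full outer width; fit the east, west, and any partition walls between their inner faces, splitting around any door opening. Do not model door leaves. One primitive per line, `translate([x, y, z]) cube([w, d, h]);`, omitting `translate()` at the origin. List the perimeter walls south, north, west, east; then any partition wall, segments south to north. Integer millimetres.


cube([3000, 150, 2600]);
translate([0, 2350, 0]) cube([3000, 150, 2600]);
translate([0, 150, 0]) cube([150, 2200, 2600]);
translate([2850, 150, 0]) cube([150, 2200, 2600]);
translate([1750, 150, 0]) cube([150, 500, 2600]);
translate([1750, 1400, 0]) cube([150, 950, 2600]);


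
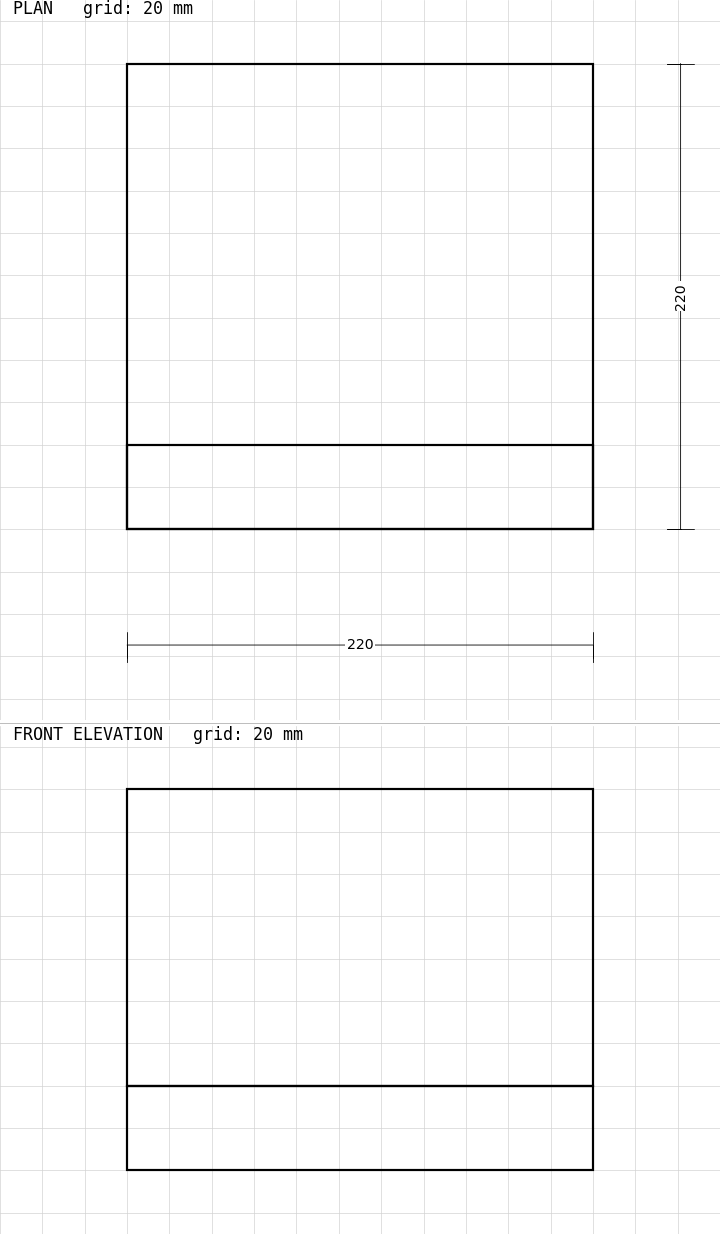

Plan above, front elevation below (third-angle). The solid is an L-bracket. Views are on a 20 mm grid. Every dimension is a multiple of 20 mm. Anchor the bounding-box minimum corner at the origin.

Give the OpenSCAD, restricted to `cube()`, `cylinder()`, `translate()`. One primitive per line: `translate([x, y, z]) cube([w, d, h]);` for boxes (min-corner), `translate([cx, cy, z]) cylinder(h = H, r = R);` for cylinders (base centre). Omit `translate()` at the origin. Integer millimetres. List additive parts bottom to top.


cube([220, 220, 40]);
translate([0, 0, 40]) cube([220, 40, 140]);
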